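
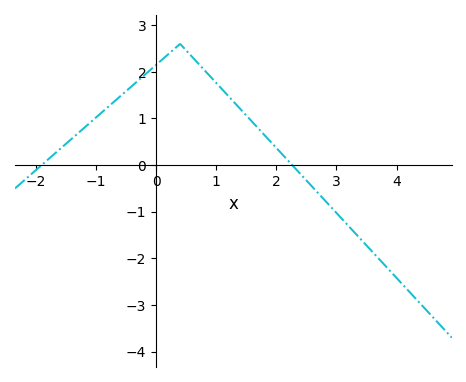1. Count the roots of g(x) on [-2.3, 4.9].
2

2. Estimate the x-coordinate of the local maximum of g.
0.4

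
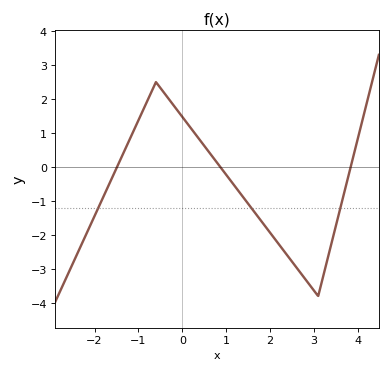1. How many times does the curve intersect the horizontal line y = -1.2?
3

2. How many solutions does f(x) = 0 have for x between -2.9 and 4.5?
3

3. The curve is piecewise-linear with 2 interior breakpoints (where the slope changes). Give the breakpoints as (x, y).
(-0.6, 2.5); (3.1, -3.8)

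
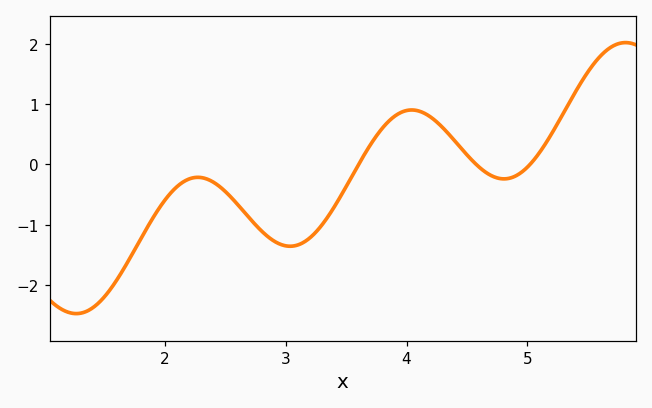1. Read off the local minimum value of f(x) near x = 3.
-1.4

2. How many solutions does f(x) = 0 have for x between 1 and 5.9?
3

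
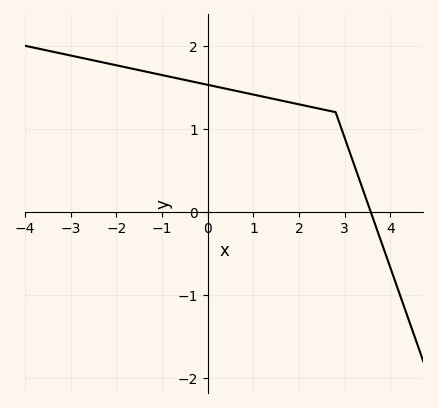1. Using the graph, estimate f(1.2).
1.39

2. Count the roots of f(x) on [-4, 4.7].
1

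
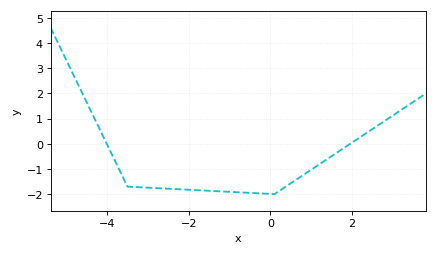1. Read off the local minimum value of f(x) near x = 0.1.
-2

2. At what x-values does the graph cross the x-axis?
-4, 2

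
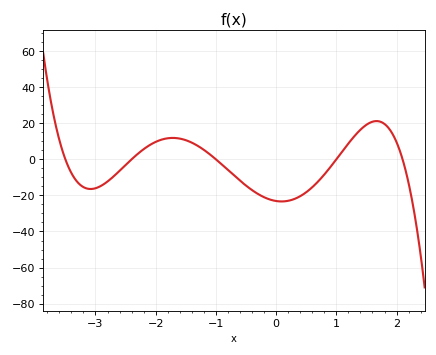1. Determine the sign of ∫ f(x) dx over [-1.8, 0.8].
negative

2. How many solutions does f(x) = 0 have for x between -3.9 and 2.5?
5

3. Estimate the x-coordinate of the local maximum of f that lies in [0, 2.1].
1.67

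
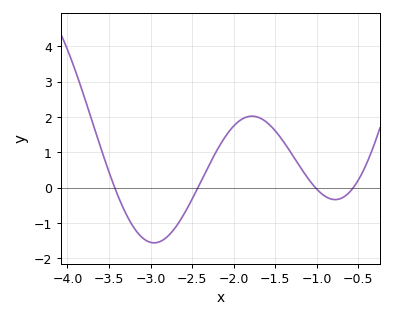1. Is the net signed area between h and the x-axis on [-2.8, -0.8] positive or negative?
positive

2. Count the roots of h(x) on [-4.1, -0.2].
4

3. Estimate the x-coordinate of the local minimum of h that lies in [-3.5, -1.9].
-3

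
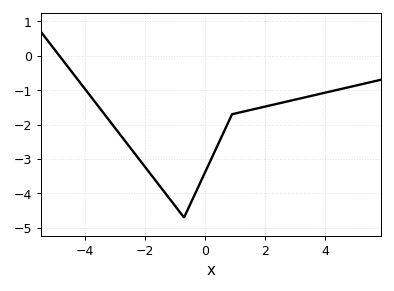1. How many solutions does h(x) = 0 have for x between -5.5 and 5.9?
1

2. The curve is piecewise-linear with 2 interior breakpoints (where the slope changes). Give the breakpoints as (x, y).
(-0.7, -4.7); (0.9, -1.7)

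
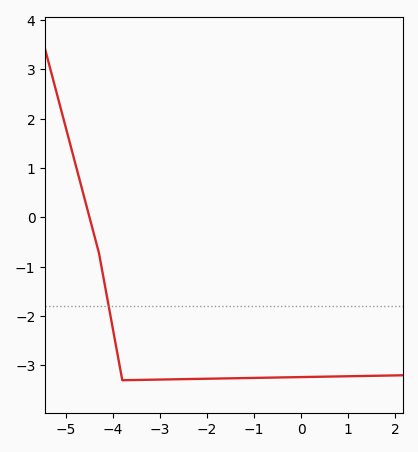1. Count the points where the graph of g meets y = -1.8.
1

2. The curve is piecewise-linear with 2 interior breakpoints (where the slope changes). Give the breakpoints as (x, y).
(-4.3, -0.7); (-3.8, -3.3)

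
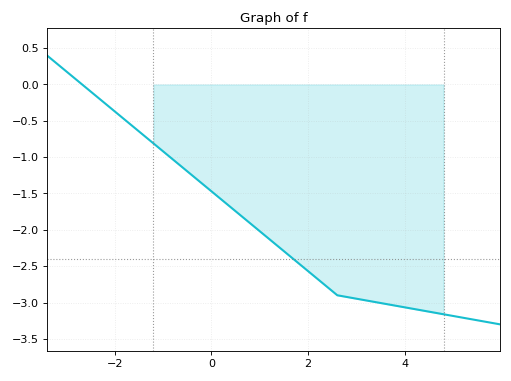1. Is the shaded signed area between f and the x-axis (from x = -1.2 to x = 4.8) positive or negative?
negative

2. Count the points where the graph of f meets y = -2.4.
1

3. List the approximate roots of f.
-2.6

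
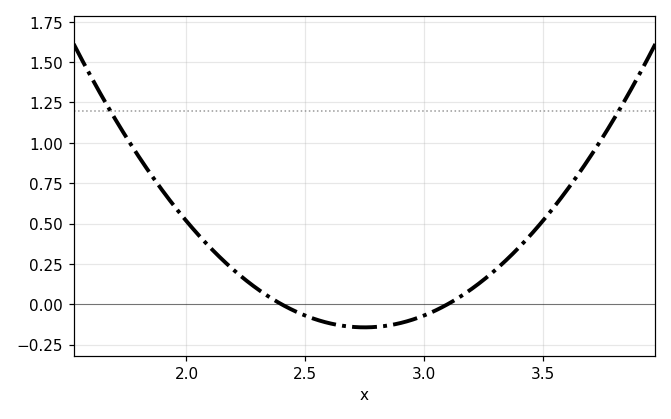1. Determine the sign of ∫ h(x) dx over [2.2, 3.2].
negative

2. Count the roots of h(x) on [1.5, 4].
2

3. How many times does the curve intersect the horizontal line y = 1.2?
2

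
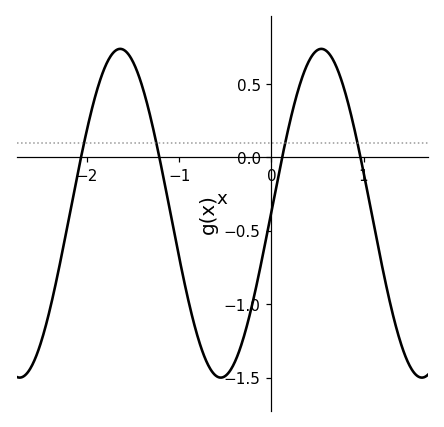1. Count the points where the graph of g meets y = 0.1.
4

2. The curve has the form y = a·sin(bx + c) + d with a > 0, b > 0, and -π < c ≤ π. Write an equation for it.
y = 1.12sin(2.88x + 0.01) - 0.38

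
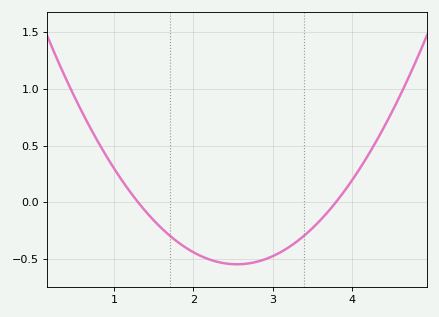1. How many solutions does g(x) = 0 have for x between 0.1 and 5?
2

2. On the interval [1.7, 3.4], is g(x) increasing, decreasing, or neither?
neither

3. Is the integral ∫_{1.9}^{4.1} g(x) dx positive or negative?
negative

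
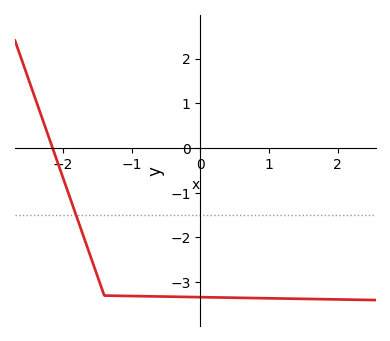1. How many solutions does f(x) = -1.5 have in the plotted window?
1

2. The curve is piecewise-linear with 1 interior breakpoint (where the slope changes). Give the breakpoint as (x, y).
(-1.4, -3.3)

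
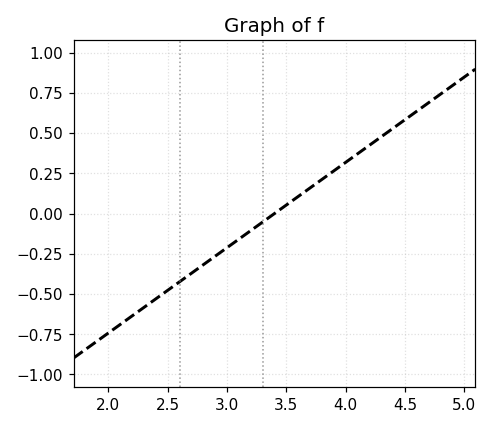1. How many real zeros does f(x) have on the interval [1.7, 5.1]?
1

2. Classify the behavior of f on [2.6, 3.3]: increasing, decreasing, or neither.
increasing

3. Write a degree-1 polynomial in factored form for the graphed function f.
y = 0.53(x - 3.4)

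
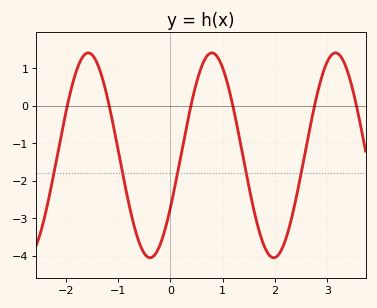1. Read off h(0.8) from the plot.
1.4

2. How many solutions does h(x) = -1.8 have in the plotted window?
5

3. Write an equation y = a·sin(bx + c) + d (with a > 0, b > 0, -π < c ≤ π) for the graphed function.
y = 2.73sin(2.7x - 0.54) - 1.32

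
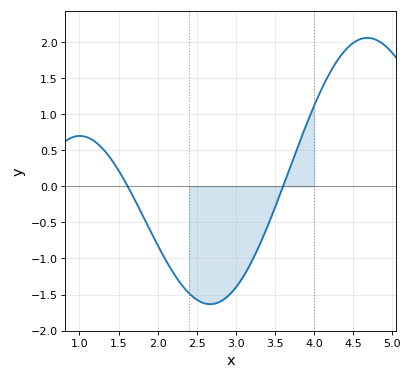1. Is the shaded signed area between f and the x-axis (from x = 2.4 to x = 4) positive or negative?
negative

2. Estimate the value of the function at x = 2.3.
-1.35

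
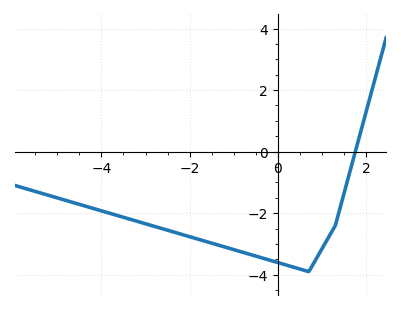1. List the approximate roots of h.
1.8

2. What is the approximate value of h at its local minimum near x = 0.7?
-3.8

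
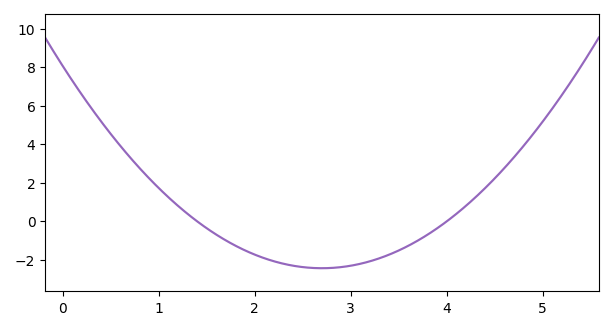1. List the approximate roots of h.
1.4, 4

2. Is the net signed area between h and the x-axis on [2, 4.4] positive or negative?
negative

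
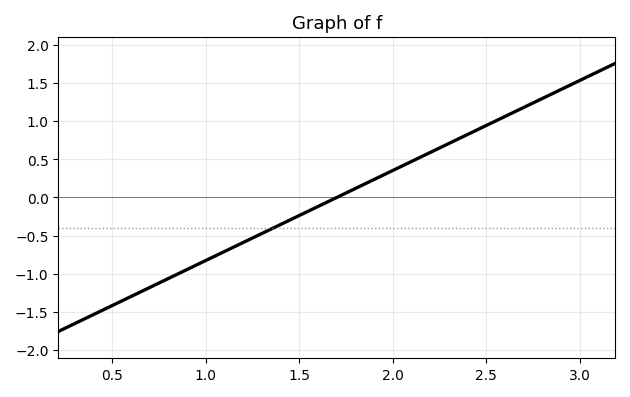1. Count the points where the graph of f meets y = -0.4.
1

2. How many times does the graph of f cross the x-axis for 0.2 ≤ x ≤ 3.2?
1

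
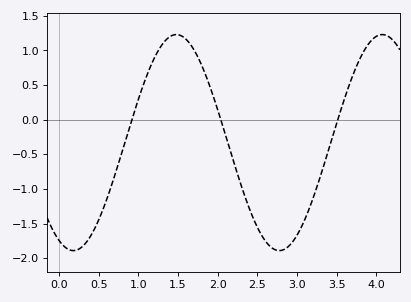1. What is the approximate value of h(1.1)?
0.615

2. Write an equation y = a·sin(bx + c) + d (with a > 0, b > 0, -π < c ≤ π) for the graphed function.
y = 1.56sin(2.42x - 2.01) - 0.33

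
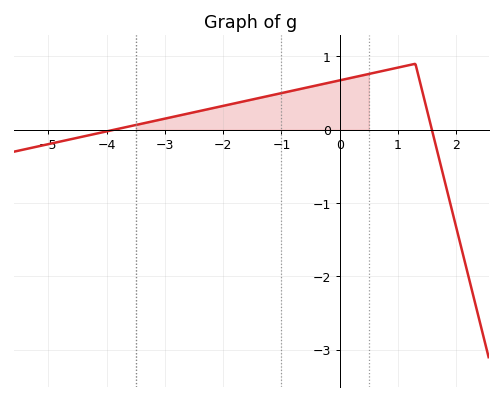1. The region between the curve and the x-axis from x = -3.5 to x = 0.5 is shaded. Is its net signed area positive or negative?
positive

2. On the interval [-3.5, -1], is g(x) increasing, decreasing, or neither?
increasing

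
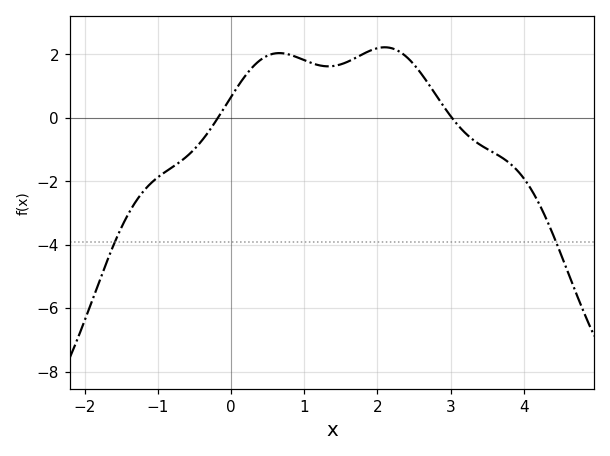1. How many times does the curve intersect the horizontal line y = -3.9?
2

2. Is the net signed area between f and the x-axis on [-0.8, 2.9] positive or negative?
positive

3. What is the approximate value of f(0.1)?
1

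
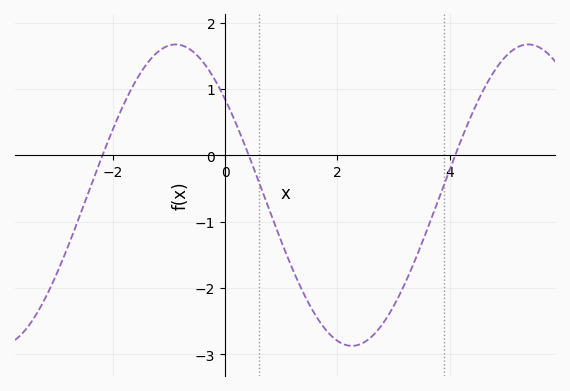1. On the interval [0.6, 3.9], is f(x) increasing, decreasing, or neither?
neither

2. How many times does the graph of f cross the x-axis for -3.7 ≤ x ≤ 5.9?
3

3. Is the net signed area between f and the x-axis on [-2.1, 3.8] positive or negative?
negative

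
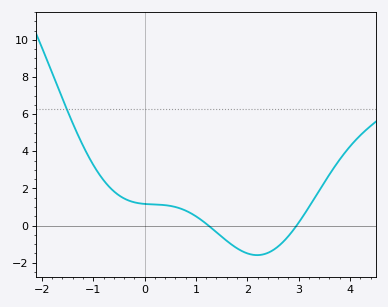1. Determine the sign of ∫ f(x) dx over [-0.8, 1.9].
positive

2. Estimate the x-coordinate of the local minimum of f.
2.19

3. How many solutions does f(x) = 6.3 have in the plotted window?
1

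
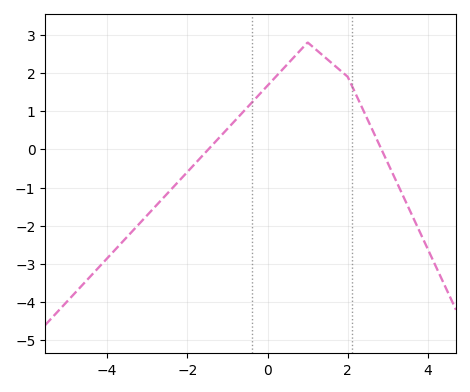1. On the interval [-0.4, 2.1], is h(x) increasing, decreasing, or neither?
neither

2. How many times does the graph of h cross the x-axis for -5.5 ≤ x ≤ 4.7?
2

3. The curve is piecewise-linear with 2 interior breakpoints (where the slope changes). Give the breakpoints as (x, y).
(1, 2.8); (2, 1.9)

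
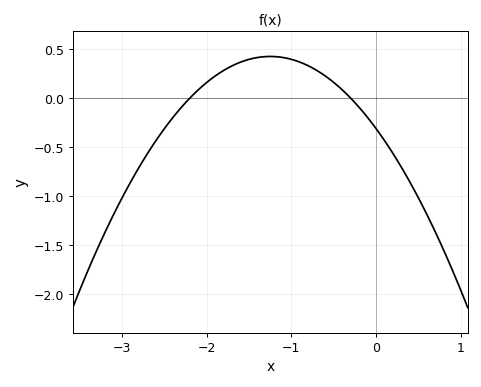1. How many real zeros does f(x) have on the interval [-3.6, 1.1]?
2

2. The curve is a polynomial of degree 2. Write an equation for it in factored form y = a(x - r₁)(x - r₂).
y = -0.47(x + 2.2)(x + 0.3)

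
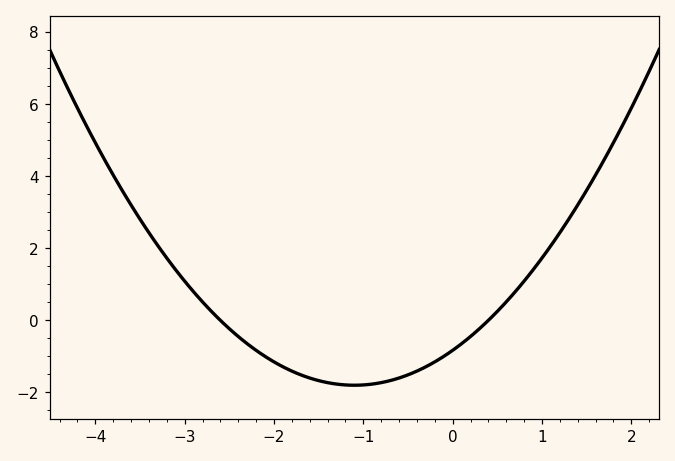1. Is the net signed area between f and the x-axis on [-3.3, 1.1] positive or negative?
negative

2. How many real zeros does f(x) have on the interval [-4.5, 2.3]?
2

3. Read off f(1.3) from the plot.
2.8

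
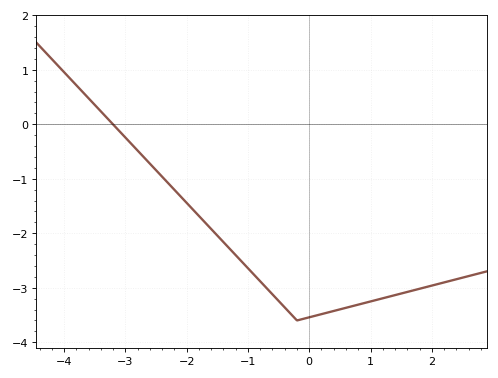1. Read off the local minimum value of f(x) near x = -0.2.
-3.6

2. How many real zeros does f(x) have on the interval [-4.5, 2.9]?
1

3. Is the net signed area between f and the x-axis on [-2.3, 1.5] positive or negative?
negative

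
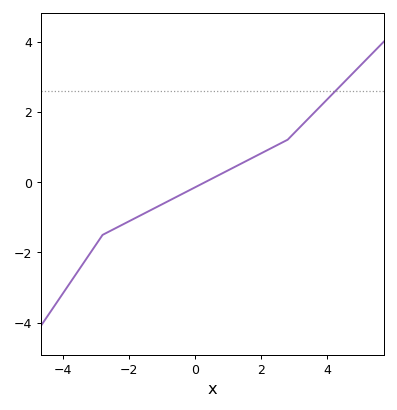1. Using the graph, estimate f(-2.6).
-1.4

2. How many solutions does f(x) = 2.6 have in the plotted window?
1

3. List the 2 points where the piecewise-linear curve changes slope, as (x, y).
(-2.8, -1.5); (2.8, 1.2)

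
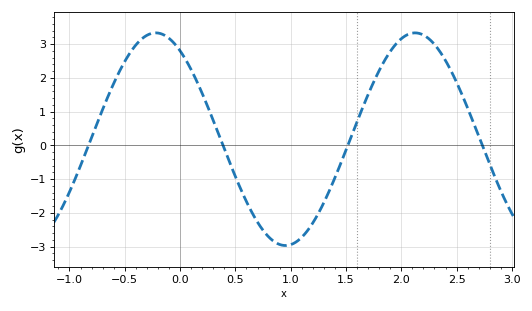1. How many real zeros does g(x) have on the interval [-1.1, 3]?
4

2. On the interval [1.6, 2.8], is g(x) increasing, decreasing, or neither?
neither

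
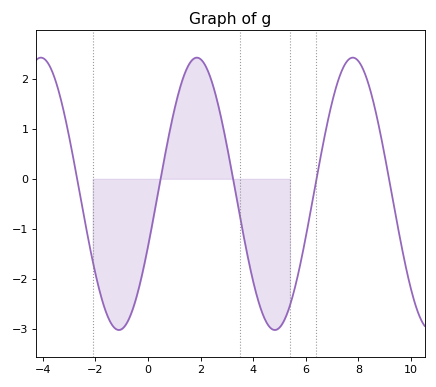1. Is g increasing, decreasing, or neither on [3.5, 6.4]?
neither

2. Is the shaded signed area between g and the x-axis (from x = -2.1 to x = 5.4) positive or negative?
negative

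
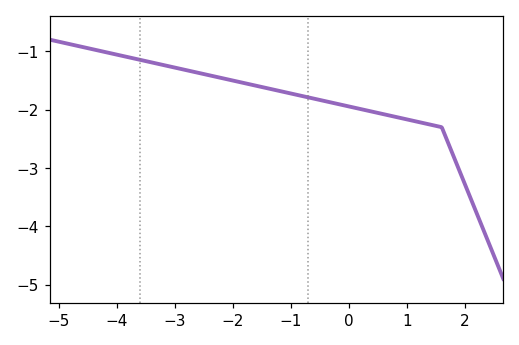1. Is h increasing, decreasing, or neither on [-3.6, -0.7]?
decreasing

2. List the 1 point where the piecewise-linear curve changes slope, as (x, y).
(1.6, -2.3)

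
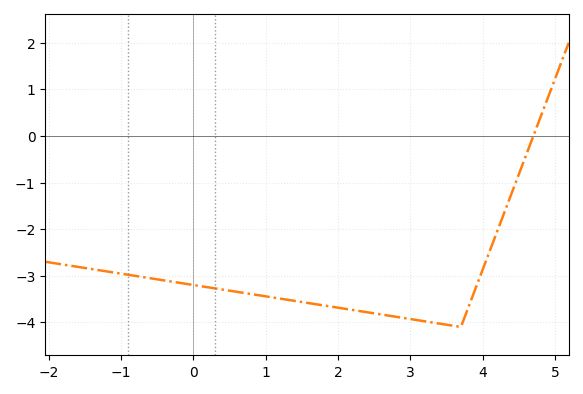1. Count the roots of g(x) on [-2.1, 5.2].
1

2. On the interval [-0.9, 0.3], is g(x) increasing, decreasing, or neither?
decreasing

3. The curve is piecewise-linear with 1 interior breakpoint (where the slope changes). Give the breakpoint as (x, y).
(3.7, -4.1)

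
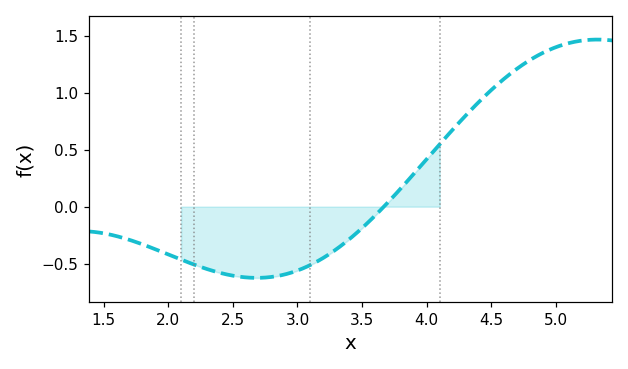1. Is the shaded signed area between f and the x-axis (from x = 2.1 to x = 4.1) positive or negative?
negative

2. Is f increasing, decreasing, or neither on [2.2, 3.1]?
neither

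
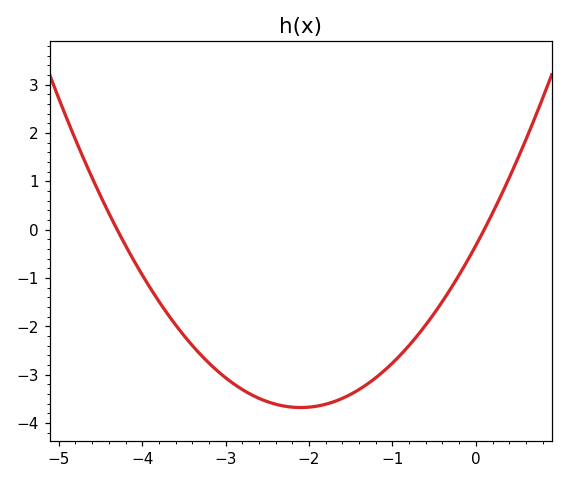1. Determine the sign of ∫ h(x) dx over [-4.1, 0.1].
negative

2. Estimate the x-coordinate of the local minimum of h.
-2.1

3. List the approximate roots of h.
-4.3, 0.1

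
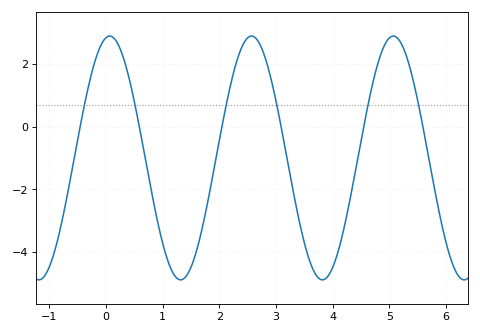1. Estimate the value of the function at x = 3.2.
-1.06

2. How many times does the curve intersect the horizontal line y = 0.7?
6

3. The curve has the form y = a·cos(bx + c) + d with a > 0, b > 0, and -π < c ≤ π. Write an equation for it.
y = 3.89cos(2.51x - 0.162) - 1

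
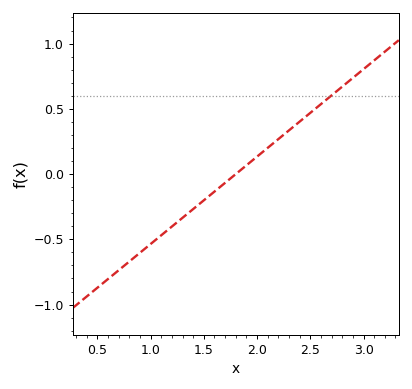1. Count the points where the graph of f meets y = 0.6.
1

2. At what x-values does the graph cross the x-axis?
1.8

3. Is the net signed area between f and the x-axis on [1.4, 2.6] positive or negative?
positive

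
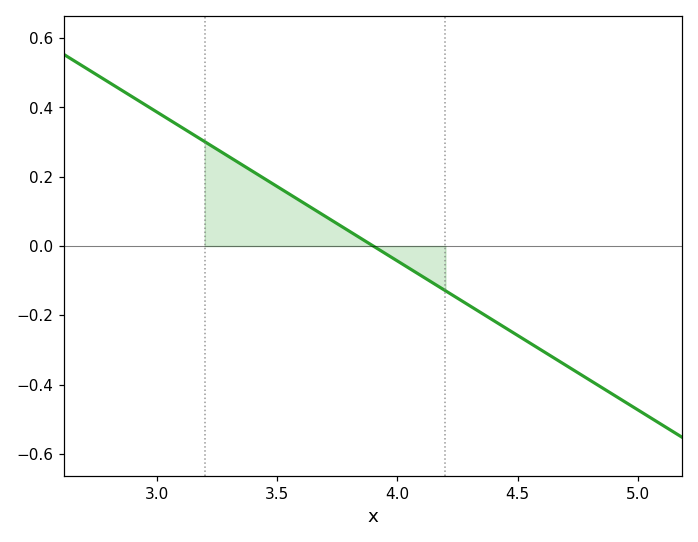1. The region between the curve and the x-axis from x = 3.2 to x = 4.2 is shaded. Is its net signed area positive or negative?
positive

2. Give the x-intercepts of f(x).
3.9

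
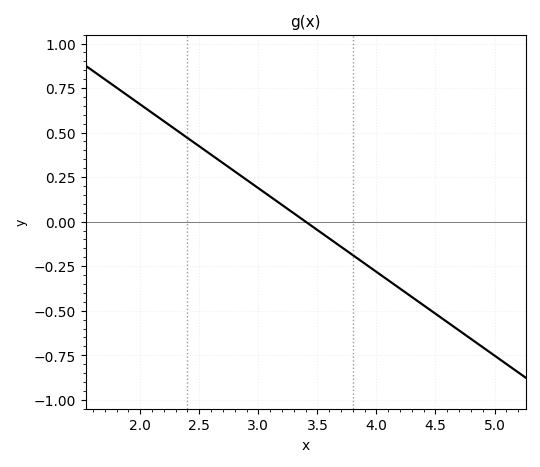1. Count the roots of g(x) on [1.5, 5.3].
1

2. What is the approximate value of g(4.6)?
-0.55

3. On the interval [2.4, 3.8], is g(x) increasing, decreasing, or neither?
decreasing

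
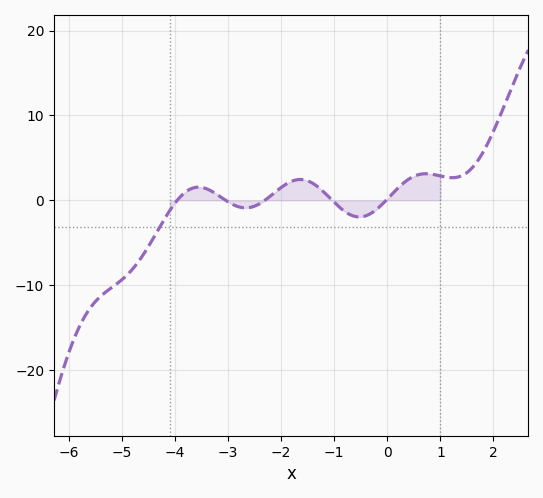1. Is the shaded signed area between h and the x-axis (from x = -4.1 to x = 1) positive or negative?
positive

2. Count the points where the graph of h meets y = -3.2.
1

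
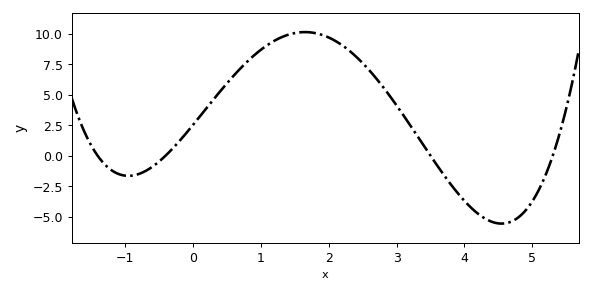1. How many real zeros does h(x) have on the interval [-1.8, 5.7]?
4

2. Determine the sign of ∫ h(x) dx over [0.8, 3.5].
positive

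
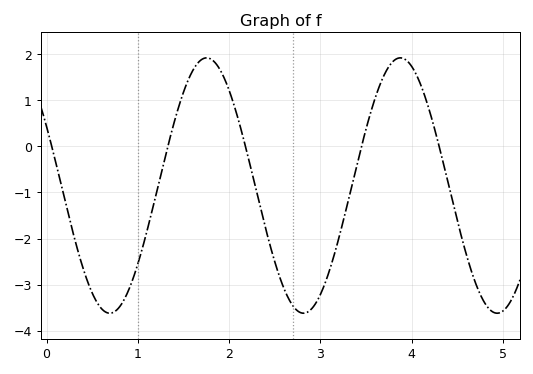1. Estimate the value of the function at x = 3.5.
0.364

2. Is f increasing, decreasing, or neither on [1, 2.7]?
neither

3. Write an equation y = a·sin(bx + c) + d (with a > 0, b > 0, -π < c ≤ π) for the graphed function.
y = 2.77sin(2.96x + 2.66) - 0.85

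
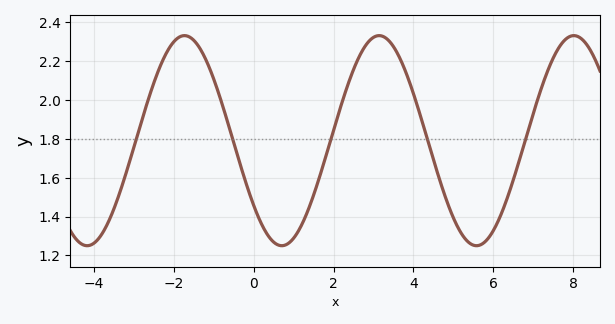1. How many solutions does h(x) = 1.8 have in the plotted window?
5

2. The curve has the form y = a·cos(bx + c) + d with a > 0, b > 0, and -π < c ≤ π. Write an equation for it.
y = 0.54cos(1.3x + 2.2) + 1.79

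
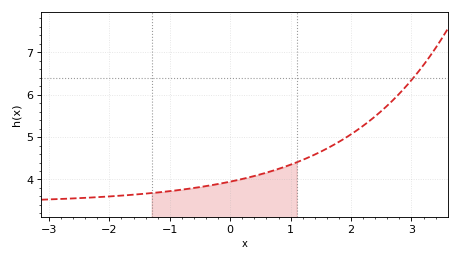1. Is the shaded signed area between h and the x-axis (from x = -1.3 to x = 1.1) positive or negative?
positive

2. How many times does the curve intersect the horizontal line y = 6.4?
1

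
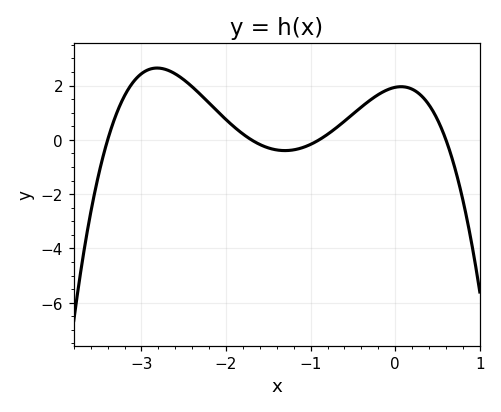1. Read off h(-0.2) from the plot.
1.67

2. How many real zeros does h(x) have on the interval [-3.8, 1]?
4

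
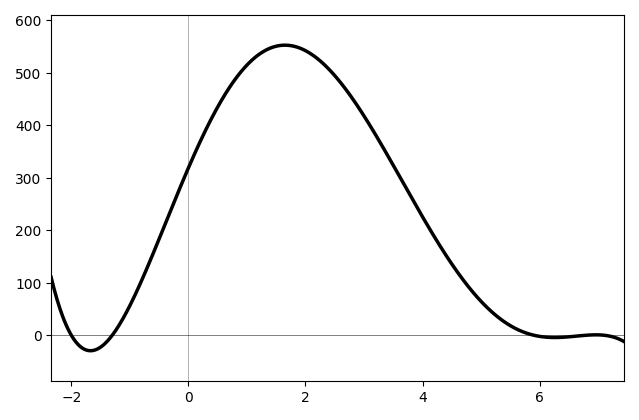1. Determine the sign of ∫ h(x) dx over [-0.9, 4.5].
positive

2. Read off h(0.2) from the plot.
368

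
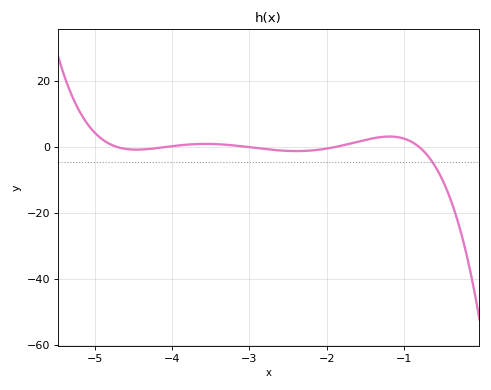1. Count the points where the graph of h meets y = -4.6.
1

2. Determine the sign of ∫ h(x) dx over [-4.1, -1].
positive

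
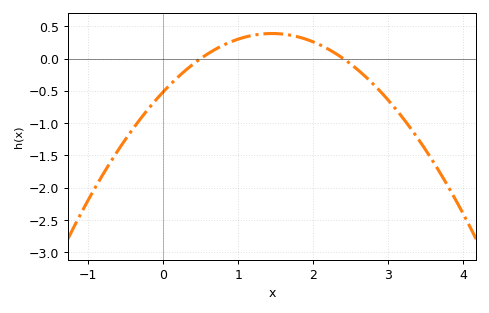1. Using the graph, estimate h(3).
-0.645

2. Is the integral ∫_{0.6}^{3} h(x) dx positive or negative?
positive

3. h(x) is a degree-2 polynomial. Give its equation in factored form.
y = -0.43(x - 0.5)(x - 2.4)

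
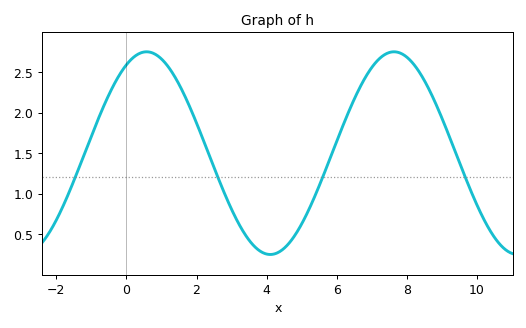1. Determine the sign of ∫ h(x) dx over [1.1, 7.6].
positive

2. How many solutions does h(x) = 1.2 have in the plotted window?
4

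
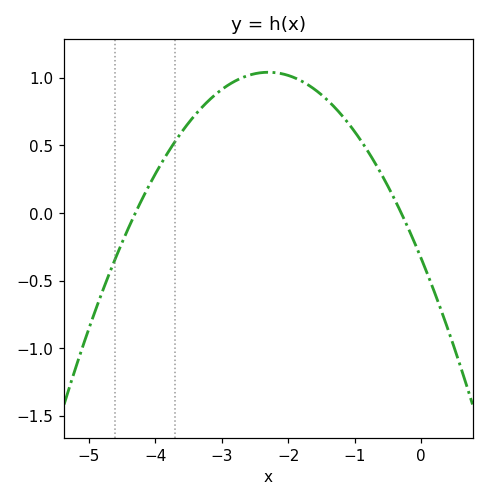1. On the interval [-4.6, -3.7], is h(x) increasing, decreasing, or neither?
increasing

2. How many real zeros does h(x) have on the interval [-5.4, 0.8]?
2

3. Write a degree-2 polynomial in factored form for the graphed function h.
y = -0.26(x + 4.3)(x + 0.3)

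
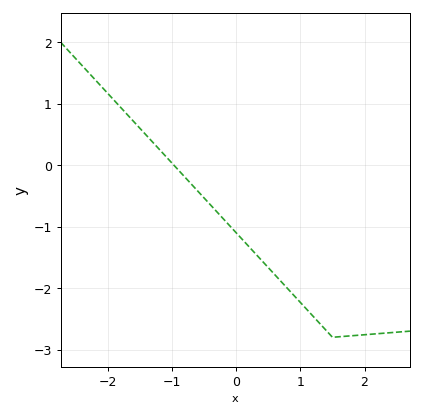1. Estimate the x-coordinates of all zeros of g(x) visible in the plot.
-0.974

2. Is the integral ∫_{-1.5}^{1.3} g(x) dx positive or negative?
negative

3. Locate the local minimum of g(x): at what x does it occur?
1.5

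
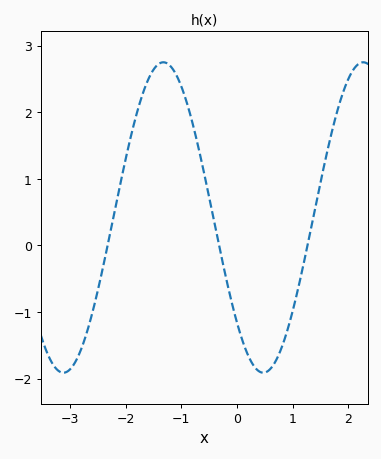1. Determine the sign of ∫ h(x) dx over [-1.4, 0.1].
positive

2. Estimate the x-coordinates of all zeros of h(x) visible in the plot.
-2.3, -0.3, 1.3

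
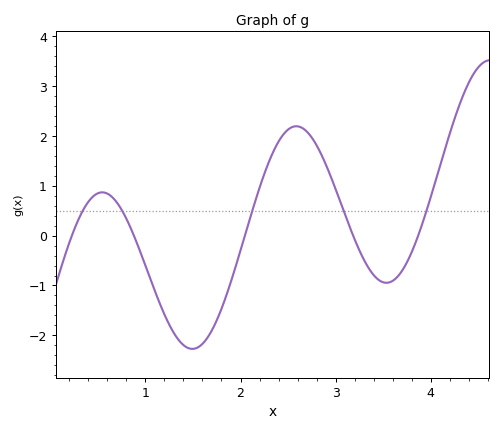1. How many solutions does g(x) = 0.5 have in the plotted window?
5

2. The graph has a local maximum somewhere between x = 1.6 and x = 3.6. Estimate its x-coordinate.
2.6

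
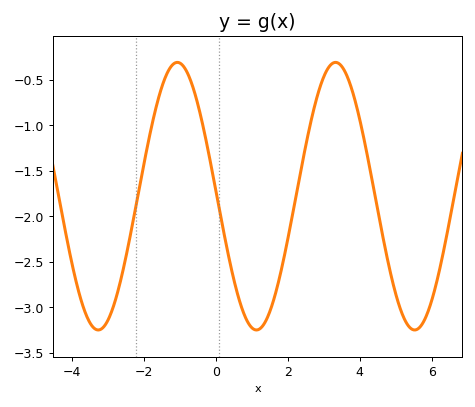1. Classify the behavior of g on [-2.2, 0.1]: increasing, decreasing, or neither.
neither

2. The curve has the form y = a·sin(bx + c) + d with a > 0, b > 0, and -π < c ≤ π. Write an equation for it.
y = 1.47sin(1.4x + 3.1) - 1.78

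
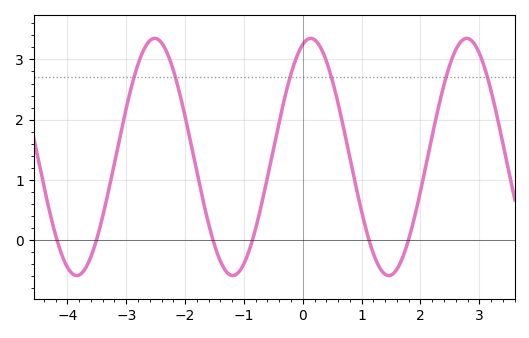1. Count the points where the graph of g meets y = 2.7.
6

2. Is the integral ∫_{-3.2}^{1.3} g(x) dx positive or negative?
positive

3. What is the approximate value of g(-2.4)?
3.3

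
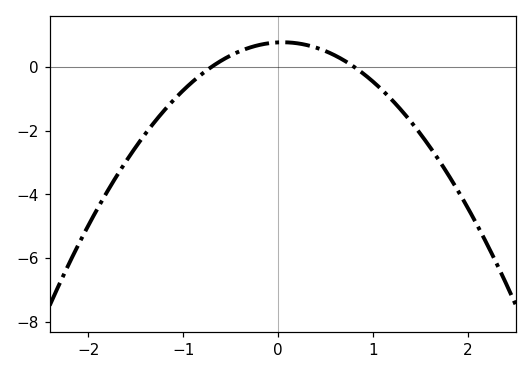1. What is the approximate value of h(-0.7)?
0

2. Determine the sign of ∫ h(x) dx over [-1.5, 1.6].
negative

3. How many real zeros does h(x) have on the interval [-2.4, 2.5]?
2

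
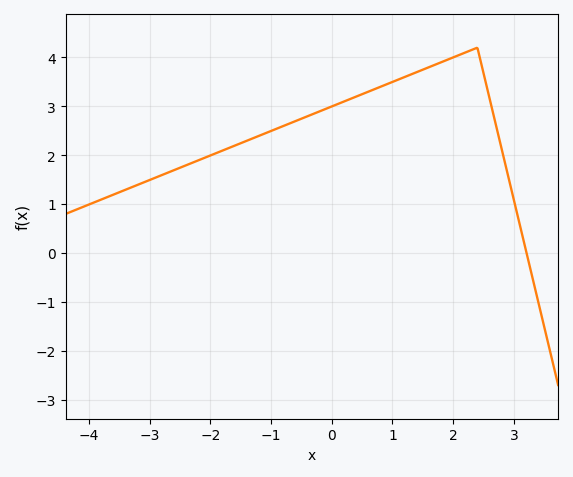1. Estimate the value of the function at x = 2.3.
4.1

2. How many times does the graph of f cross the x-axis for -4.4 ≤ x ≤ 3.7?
1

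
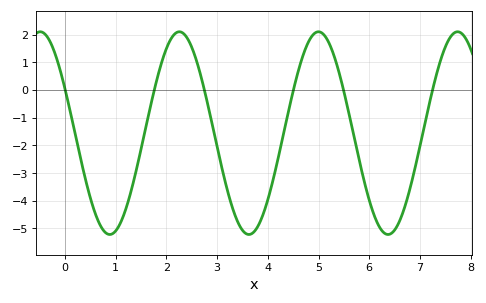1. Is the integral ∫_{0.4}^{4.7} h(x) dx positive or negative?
negative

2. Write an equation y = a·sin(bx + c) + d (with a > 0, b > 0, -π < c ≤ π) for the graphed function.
y = 3.66sin(2.3x + 2.7) - 1.56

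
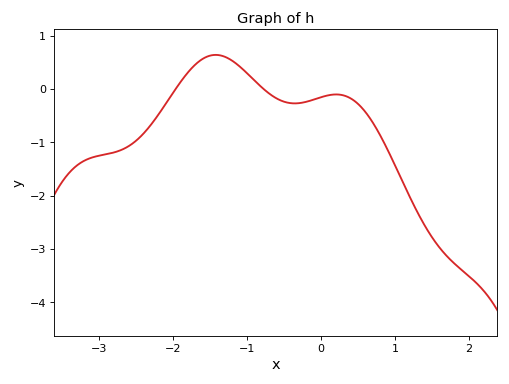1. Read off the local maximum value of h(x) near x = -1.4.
0.638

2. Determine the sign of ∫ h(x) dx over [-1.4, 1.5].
negative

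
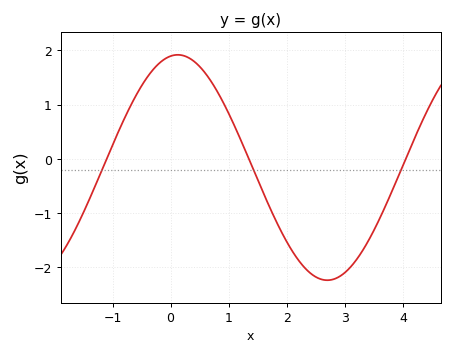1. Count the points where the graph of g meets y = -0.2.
3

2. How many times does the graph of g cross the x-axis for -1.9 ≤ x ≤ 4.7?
3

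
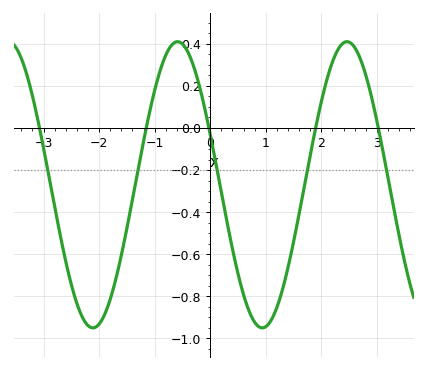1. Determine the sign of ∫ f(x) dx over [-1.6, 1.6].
negative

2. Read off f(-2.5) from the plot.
-0.745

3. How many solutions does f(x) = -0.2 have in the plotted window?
5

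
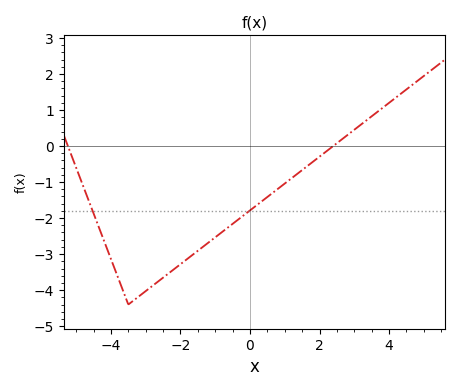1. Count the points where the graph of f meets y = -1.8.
2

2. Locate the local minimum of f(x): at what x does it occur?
-3.4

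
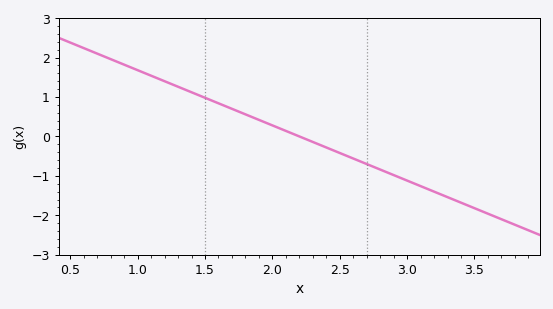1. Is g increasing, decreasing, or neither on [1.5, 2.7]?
decreasing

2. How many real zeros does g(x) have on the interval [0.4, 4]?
1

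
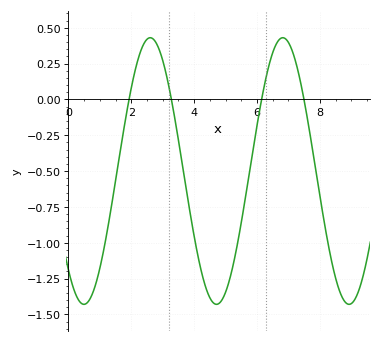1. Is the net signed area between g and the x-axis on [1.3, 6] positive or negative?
negative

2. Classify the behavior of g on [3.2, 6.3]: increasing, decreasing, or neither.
neither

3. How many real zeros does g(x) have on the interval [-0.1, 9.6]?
4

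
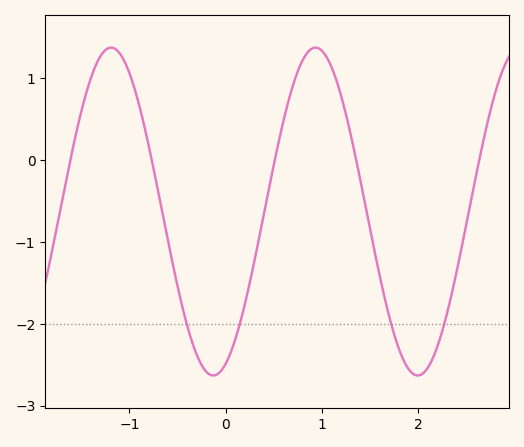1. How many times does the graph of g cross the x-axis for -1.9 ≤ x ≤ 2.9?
5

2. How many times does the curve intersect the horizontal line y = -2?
4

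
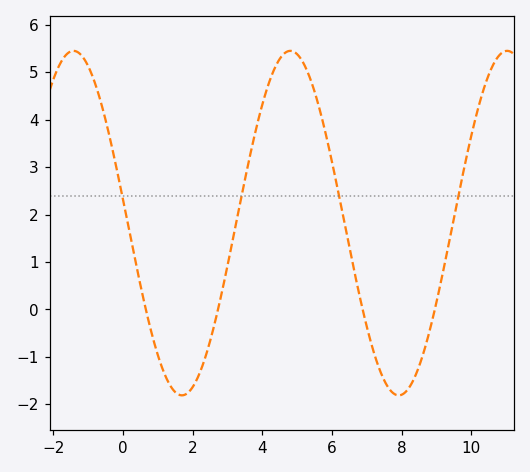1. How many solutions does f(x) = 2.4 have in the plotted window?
4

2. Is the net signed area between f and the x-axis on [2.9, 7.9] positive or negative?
positive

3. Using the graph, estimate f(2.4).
-0.925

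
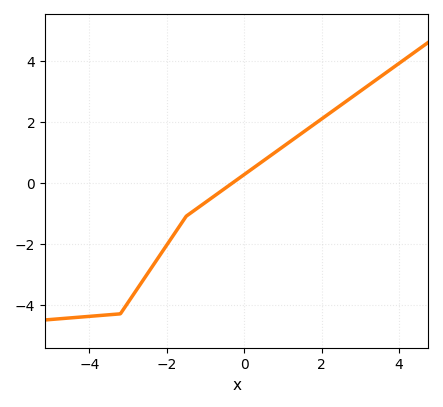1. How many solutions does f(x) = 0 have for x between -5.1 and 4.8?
1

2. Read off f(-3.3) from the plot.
-4.4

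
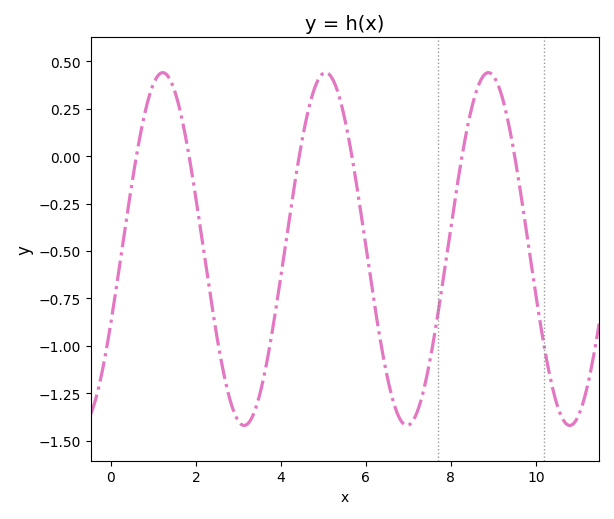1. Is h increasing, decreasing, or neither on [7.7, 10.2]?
neither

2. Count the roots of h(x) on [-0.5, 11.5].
6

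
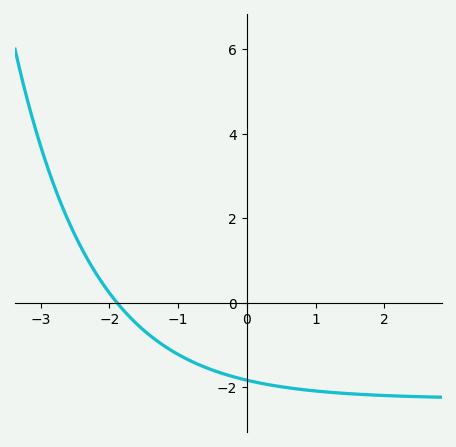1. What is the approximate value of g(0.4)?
-1.97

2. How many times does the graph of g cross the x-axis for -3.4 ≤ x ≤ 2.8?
1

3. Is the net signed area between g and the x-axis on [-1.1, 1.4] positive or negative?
negative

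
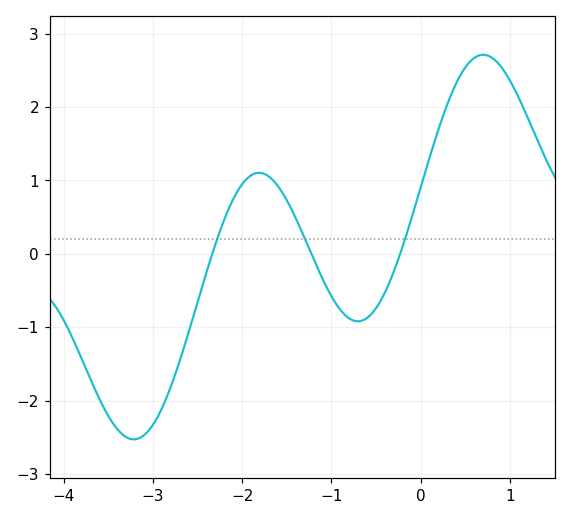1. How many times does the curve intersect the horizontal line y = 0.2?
3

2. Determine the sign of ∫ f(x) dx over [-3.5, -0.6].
negative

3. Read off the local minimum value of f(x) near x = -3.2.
-2.53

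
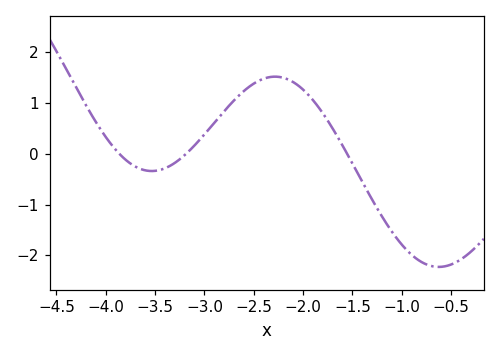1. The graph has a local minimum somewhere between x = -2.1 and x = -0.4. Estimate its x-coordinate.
-0.6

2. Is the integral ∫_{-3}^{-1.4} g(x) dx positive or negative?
positive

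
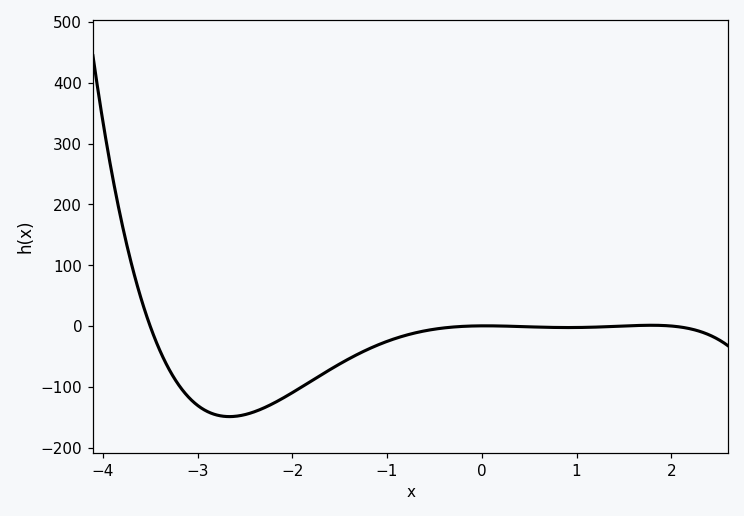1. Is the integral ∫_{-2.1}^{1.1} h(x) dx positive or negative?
negative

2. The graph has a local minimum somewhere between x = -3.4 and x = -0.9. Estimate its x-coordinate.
-2.7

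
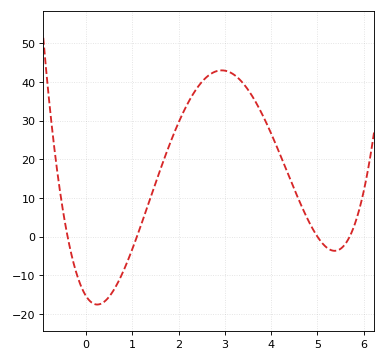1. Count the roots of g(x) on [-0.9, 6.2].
4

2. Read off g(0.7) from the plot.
-11.6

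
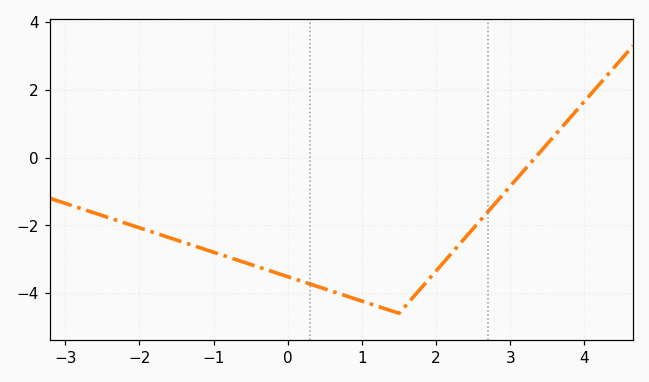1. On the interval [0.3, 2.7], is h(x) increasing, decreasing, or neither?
neither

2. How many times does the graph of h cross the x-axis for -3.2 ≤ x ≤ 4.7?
1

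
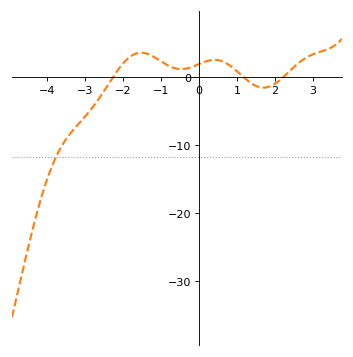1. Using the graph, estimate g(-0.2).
1.51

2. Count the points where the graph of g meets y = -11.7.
1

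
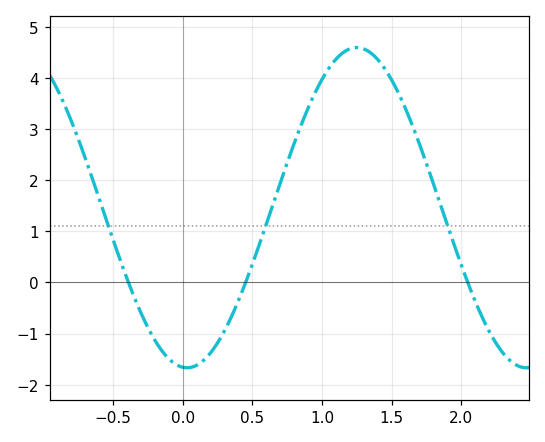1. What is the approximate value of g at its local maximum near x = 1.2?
4.6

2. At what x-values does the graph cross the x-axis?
-0.4, 0.45, 2.05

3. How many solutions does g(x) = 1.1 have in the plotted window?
3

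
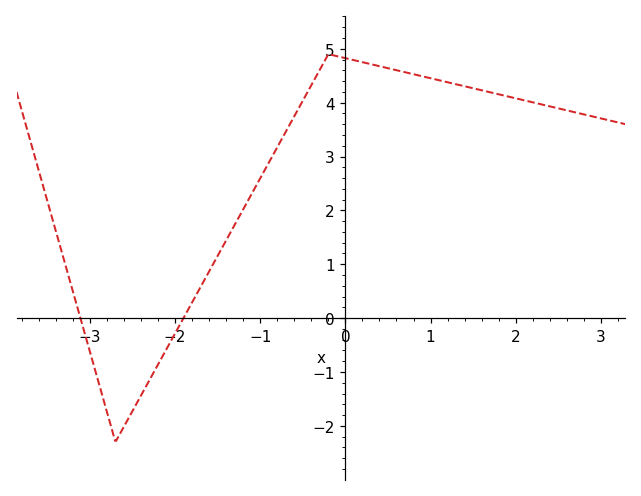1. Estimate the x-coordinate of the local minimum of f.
-2.7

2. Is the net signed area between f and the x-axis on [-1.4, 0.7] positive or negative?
positive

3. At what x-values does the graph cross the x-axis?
-3.1, -1.9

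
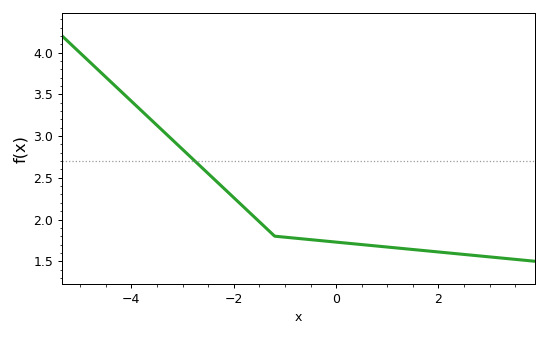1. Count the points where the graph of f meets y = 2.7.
1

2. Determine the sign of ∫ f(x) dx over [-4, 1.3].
positive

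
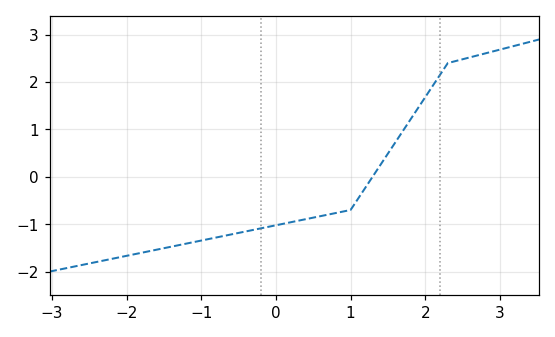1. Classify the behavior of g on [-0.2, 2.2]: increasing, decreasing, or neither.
increasing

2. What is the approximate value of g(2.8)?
2.6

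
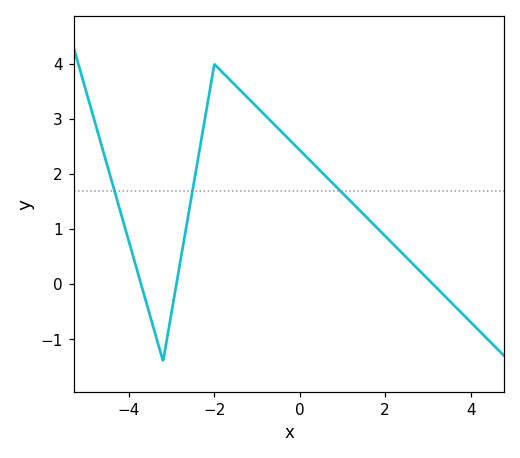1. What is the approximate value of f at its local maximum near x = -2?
4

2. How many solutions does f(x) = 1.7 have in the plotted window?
3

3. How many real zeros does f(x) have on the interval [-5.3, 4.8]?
3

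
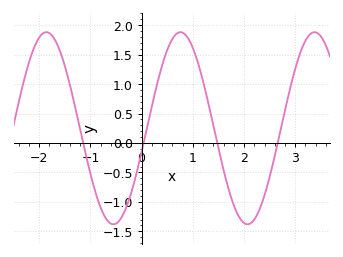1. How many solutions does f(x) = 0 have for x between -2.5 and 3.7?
4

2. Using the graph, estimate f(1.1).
1.35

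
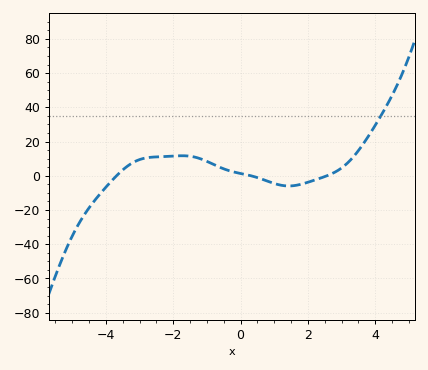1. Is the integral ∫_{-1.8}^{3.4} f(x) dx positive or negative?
positive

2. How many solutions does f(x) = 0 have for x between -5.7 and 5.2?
3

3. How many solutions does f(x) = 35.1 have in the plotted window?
1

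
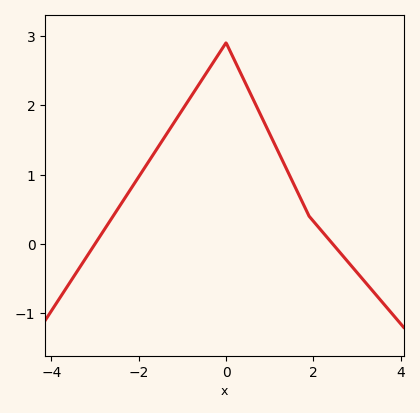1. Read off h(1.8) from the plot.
0.532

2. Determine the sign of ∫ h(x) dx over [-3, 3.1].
positive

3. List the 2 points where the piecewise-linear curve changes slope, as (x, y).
(0, 2.9); (1.9, 0.4)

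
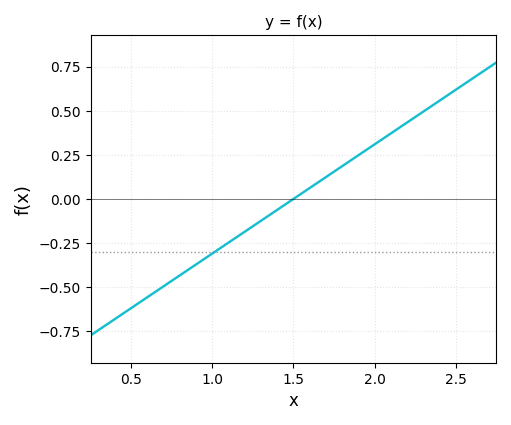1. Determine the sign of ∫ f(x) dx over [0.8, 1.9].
negative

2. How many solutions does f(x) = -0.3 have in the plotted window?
1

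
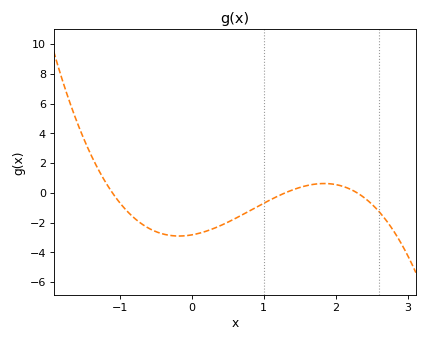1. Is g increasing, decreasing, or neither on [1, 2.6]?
neither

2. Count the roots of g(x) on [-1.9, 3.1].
3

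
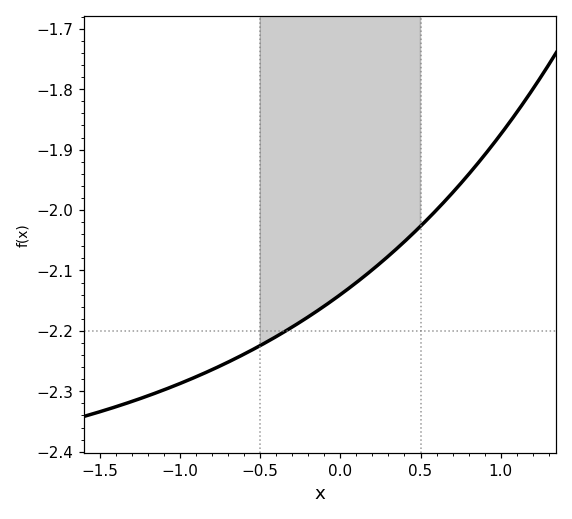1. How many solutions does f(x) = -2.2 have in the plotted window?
1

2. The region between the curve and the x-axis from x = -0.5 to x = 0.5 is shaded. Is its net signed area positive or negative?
negative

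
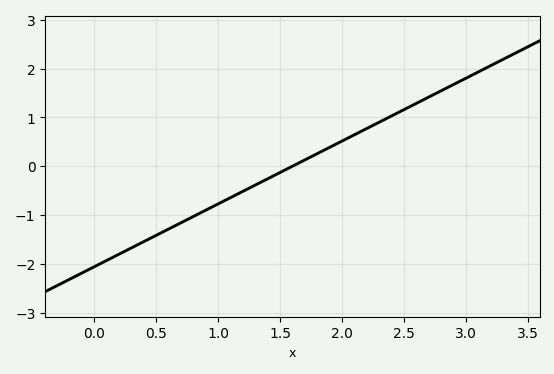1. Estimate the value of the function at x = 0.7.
-1.16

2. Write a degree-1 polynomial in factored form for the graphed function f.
y = 1.29(x - 1.6)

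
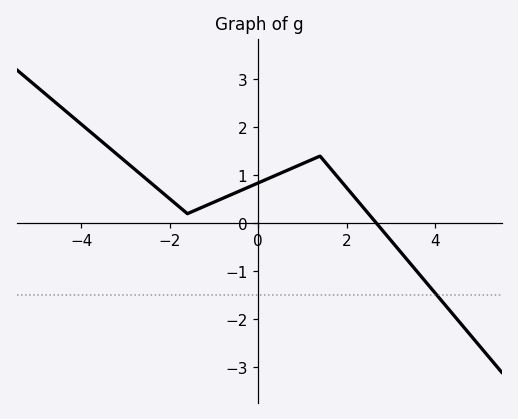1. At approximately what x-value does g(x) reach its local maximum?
1.4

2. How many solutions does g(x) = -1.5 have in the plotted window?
1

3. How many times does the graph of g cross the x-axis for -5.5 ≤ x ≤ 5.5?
1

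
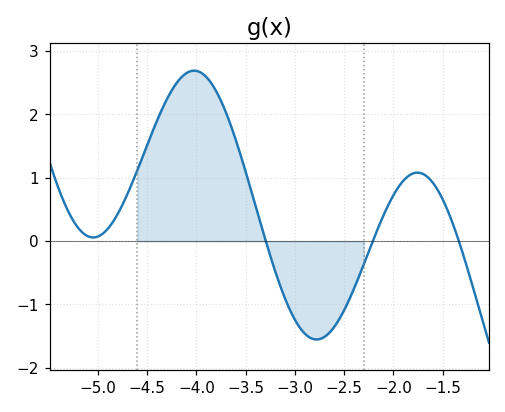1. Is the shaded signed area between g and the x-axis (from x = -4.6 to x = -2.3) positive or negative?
positive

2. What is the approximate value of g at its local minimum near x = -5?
0.058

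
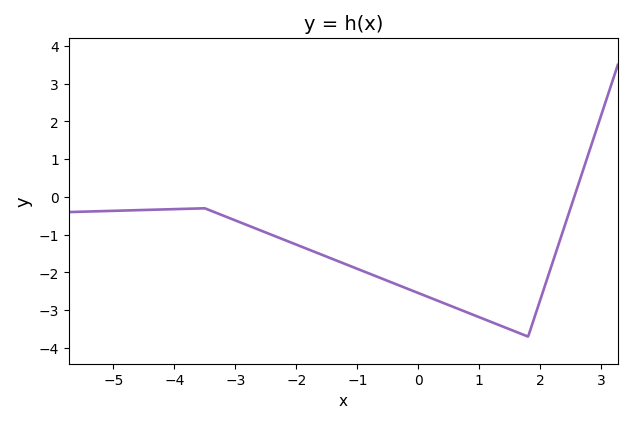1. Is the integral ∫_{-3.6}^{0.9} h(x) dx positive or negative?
negative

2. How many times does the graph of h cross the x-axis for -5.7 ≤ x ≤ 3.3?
1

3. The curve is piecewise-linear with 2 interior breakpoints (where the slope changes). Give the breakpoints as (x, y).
(-3.5, -0.3); (1.8, -3.7)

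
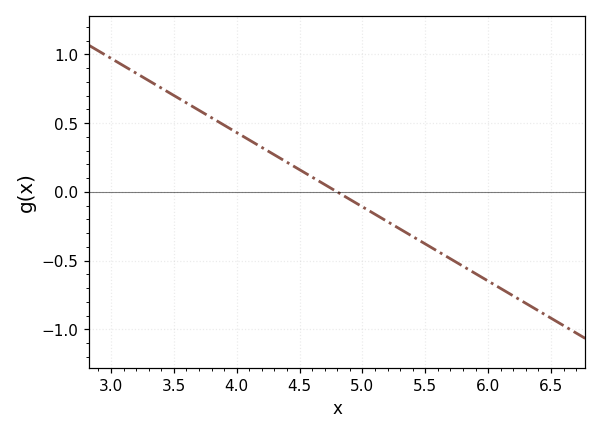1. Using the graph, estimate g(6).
-0.65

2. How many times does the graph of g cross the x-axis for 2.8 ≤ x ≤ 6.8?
1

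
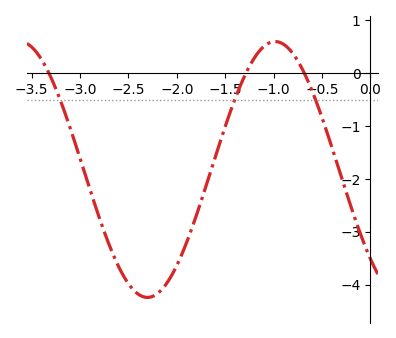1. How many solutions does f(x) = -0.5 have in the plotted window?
3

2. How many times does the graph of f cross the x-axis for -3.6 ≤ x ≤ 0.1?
3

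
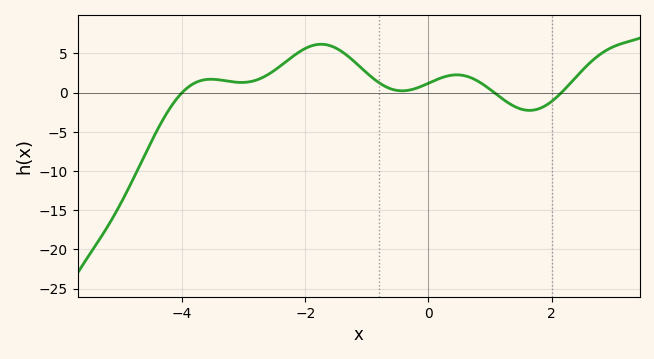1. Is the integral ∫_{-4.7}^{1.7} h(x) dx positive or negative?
positive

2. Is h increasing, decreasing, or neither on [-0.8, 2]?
neither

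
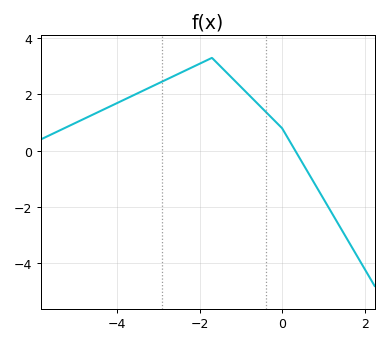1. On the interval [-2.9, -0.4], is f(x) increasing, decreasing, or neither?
neither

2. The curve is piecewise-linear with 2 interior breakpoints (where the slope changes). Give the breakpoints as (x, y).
(-1.7, 3.3); (0, 0.8)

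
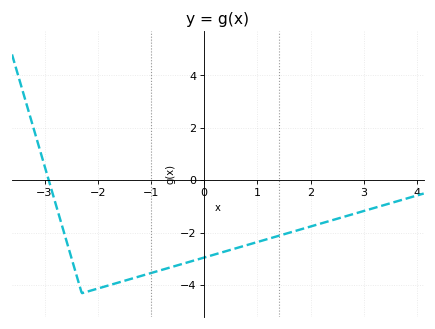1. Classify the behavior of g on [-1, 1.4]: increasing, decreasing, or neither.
increasing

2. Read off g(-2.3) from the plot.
-4.2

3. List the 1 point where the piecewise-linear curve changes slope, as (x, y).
(-2.3, -4.3)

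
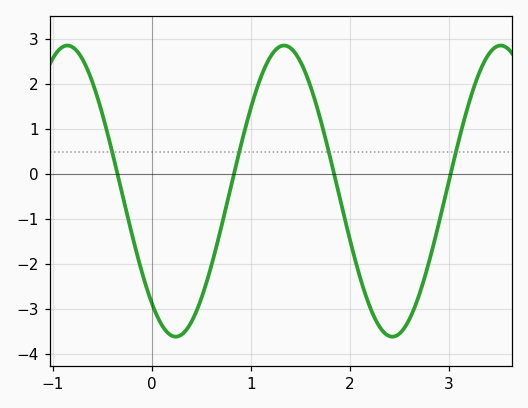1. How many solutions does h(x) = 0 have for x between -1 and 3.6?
4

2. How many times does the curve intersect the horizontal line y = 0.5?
4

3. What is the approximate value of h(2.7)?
-2.7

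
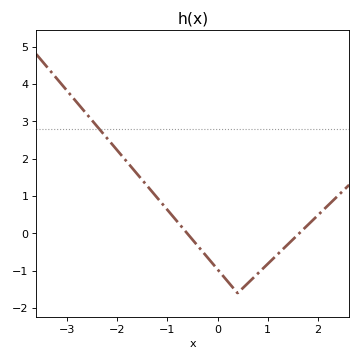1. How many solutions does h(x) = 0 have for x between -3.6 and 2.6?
2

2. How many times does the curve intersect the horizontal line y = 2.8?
1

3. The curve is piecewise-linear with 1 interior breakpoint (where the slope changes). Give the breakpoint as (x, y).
(0.4, -1.6)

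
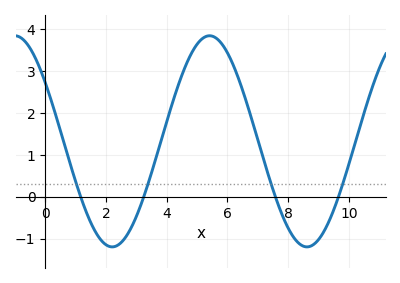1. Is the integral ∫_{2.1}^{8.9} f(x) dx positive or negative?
positive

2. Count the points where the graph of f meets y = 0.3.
4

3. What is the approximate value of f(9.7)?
0.1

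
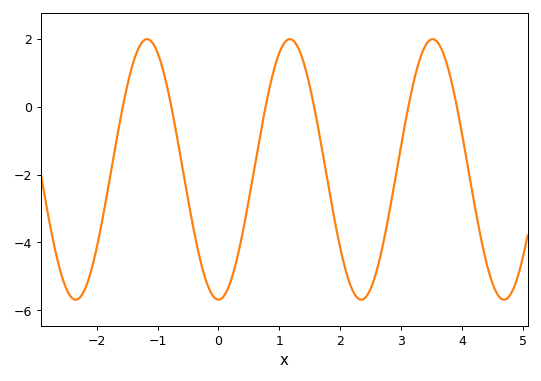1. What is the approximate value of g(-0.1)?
-5.55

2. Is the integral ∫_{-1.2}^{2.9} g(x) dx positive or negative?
negative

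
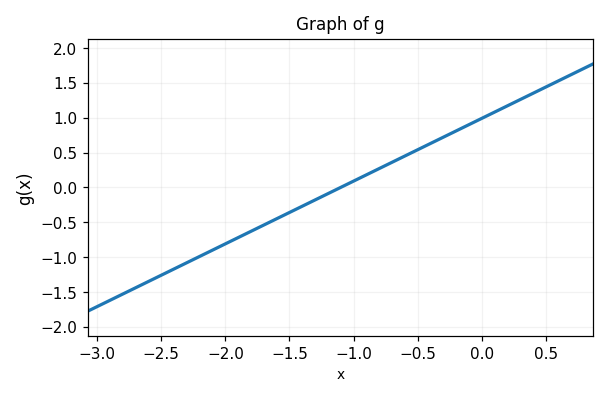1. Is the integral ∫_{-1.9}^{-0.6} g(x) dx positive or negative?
negative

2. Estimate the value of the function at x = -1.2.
-0.1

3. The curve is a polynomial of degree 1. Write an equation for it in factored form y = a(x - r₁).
y = 0.9(x + 1.1)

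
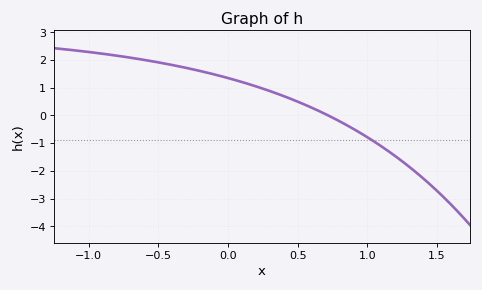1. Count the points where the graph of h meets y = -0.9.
1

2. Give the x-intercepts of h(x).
0.719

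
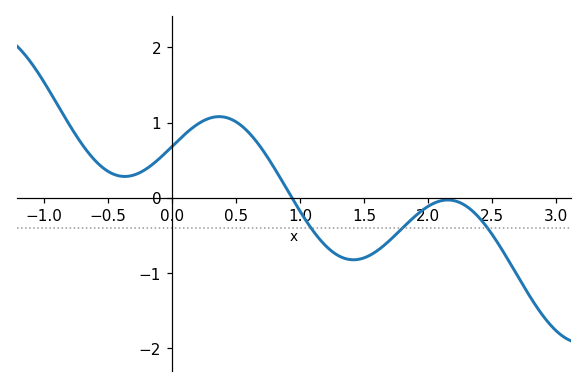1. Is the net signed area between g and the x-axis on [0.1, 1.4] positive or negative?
positive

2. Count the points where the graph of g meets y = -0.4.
3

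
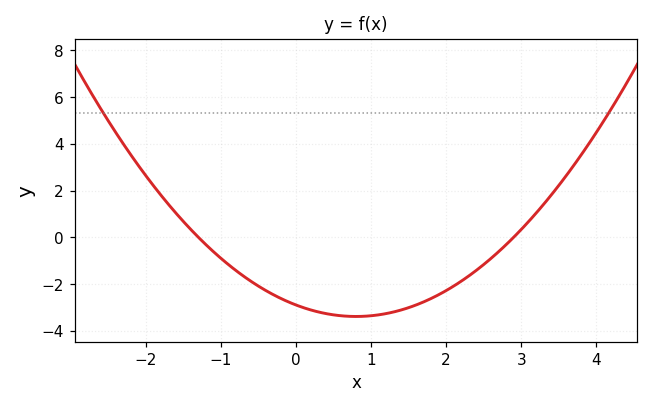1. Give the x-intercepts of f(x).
-1.3, 2.9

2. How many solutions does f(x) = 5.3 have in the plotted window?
2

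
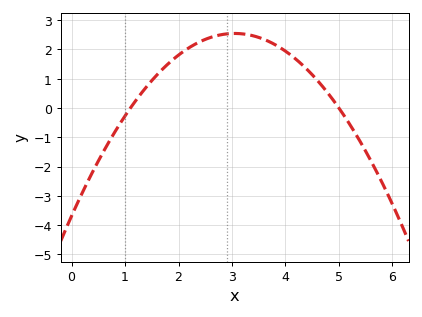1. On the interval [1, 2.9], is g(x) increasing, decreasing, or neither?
increasing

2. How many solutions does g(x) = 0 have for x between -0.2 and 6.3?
2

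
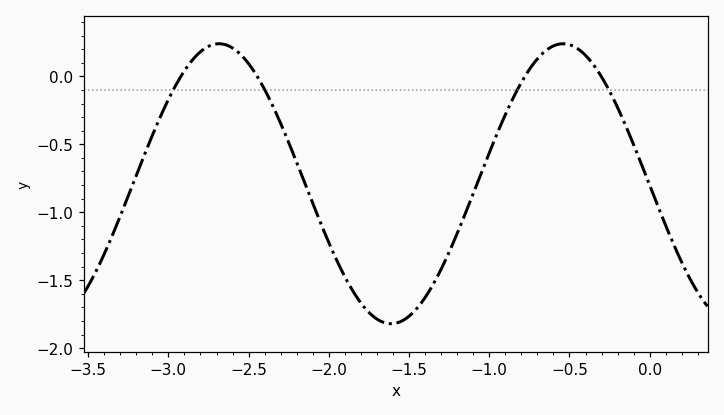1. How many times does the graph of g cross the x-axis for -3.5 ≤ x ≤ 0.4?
4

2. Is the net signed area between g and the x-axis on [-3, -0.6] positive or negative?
negative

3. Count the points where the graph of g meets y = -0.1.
4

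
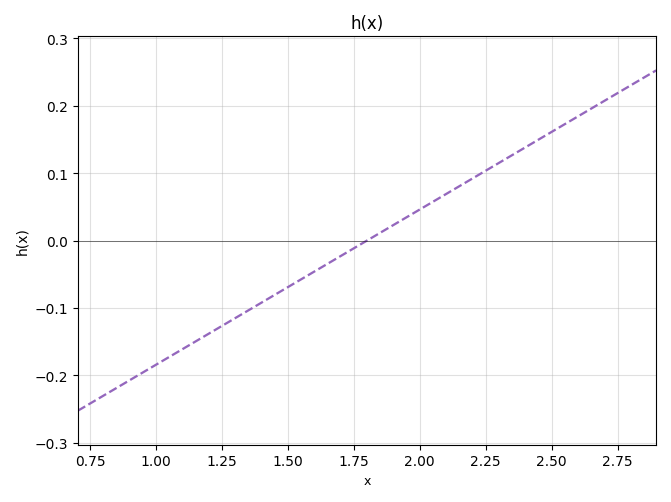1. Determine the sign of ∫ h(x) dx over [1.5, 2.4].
positive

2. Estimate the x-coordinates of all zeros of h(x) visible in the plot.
1.8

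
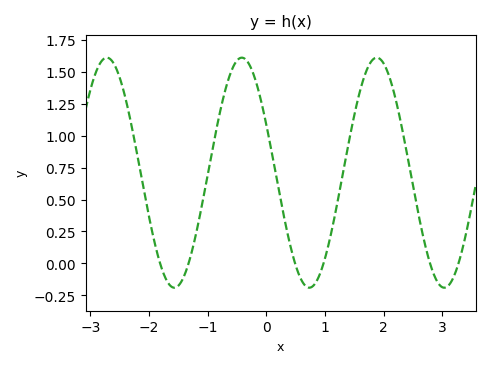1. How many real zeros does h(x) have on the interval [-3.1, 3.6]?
6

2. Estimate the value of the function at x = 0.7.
-0.2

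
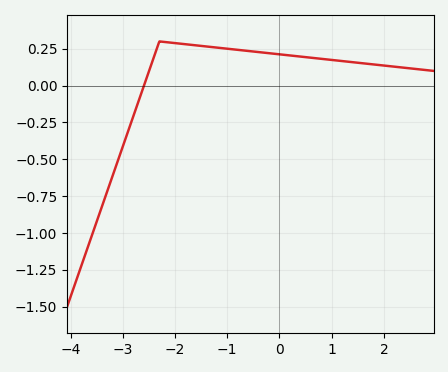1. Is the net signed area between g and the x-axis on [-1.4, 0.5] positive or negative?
positive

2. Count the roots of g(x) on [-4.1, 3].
1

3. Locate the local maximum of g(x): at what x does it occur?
-2.3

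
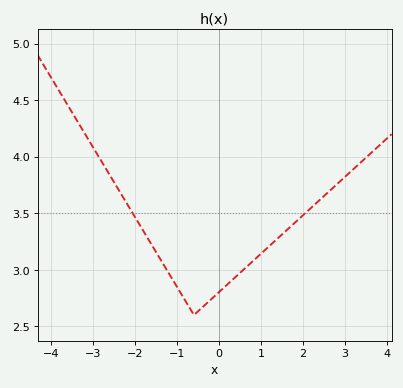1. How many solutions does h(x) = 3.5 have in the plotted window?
2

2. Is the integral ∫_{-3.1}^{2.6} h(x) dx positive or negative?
positive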